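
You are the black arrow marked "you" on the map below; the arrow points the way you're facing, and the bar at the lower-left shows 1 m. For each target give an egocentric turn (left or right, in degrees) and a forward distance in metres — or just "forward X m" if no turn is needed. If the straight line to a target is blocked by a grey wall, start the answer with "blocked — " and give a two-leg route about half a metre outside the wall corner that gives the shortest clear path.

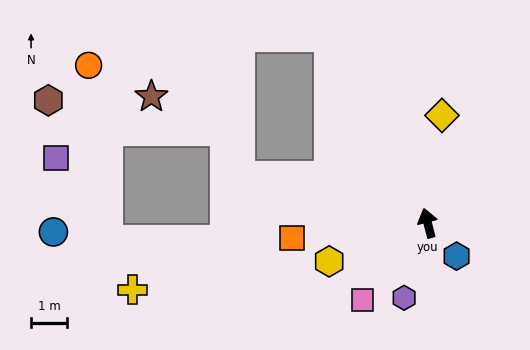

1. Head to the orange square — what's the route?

turn left 82°, forward 3.8 m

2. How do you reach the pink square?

turn left 125°, forward 2.8 m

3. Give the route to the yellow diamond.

turn right 22°, forward 3.0 m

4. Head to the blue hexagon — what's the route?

turn right 153°, forward 1.2 m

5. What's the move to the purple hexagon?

turn left 148°, forward 2.2 m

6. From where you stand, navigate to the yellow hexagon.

turn left 97°, forward 2.9 m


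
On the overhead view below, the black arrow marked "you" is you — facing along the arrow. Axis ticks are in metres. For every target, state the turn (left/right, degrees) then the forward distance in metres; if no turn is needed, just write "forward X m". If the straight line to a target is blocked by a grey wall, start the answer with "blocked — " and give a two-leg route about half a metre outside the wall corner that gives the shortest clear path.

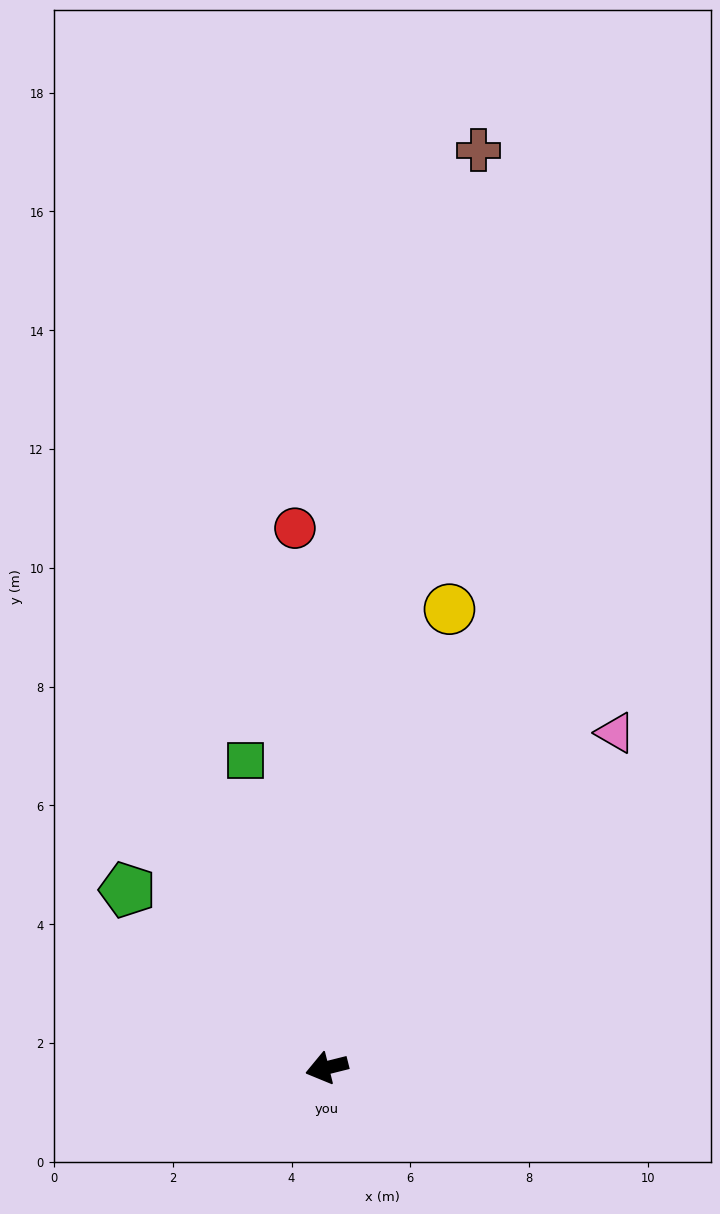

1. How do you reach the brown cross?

turn right 113°, forward 15.7 m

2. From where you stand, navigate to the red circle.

turn right 101°, forward 9.1 m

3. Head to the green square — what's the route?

turn right 89°, forward 5.3 m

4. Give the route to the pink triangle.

turn right 145°, forward 7.4 m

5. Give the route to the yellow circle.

turn right 119°, forward 8.0 m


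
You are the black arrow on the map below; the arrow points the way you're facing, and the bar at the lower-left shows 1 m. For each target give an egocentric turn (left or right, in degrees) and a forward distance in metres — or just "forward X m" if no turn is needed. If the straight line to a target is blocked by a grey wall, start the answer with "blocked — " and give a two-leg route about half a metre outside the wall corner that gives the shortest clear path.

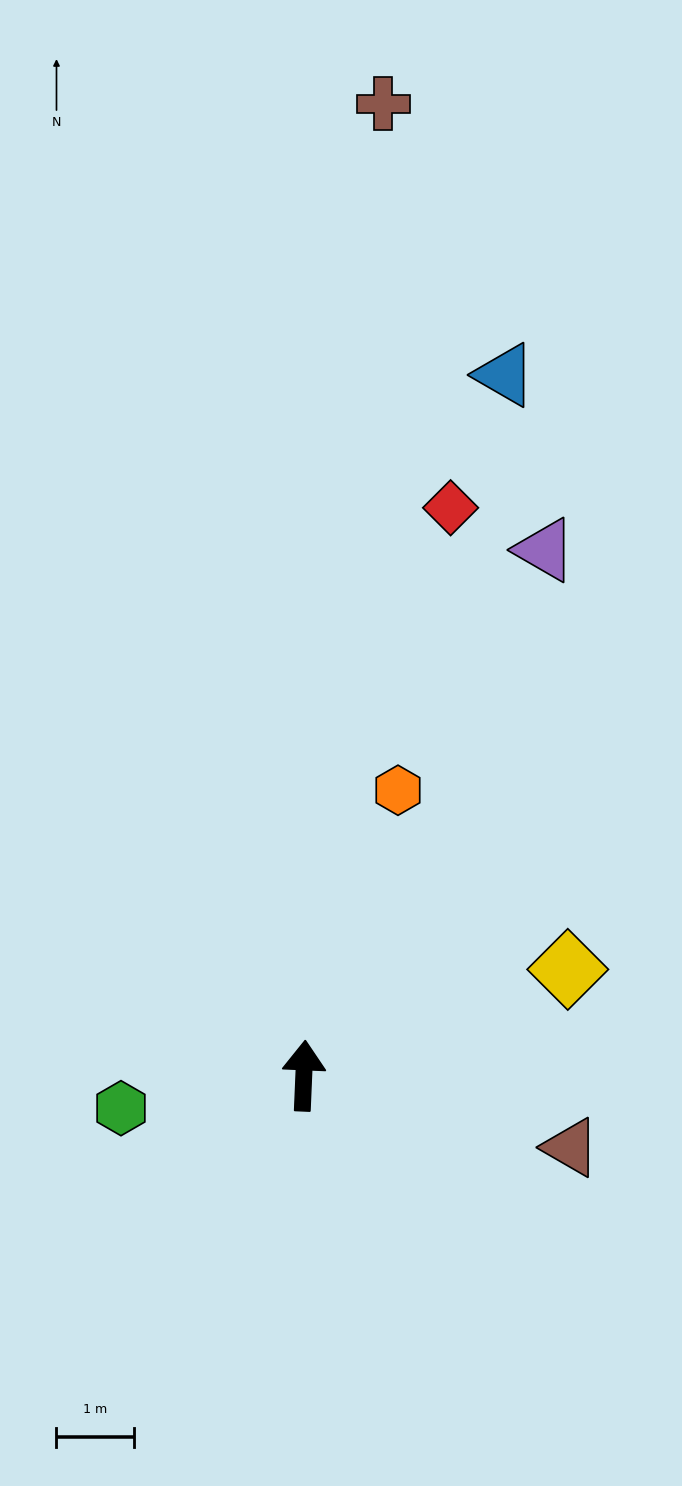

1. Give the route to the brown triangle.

turn right 103°, forward 3.6 m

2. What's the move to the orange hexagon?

turn right 16°, forward 3.9 m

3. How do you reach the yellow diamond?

turn right 66°, forward 3.7 m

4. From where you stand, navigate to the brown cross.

turn right 2°, forward 12.6 m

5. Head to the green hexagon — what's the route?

turn left 103°, forward 2.4 m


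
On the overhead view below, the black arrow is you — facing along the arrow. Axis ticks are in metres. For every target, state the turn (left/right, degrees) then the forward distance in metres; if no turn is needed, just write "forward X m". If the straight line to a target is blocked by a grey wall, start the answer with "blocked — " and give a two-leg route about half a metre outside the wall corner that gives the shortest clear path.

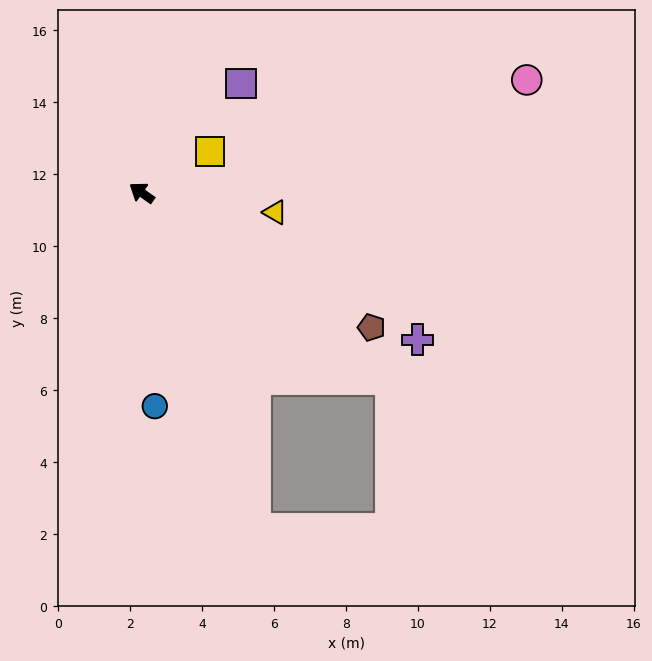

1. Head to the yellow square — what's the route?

turn right 114°, forward 2.2 m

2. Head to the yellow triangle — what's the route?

turn right 153°, forward 3.7 m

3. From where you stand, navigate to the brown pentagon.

turn right 175°, forward 7.4 m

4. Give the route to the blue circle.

turn left 129°, forward 5.9 m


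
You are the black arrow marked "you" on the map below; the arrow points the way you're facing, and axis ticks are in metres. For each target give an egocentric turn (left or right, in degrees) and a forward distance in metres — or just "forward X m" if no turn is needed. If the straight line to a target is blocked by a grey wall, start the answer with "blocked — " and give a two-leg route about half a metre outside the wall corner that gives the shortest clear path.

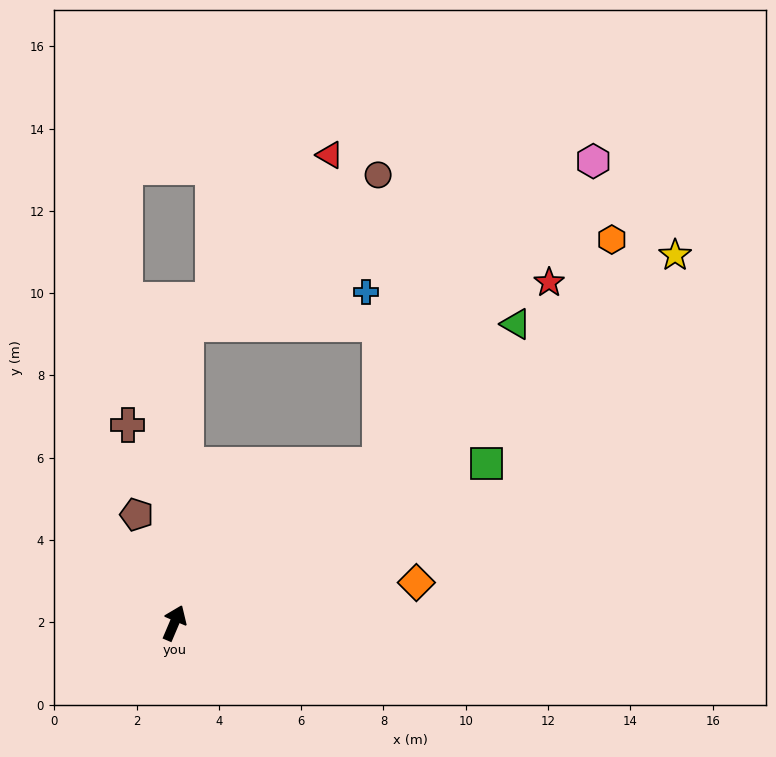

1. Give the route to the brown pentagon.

turn left 42°, forward 2.8 m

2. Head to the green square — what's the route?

turn right 40°, forward 8.5 m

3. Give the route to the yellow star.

turn right 31°, forward 15.1 m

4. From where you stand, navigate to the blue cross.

blocked — turn left 21°, forward 7.3 m, then turn right 78°, forward 4.4 m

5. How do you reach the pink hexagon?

blocked — turn right 29°, forward 6.3 m, then turn left 17°, forward 9.0 m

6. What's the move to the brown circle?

blocked — turn left 21°, forward 7.3 m, then turn right 50°, forward 5.9 m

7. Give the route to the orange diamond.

turn right 58°, forward 6.0 m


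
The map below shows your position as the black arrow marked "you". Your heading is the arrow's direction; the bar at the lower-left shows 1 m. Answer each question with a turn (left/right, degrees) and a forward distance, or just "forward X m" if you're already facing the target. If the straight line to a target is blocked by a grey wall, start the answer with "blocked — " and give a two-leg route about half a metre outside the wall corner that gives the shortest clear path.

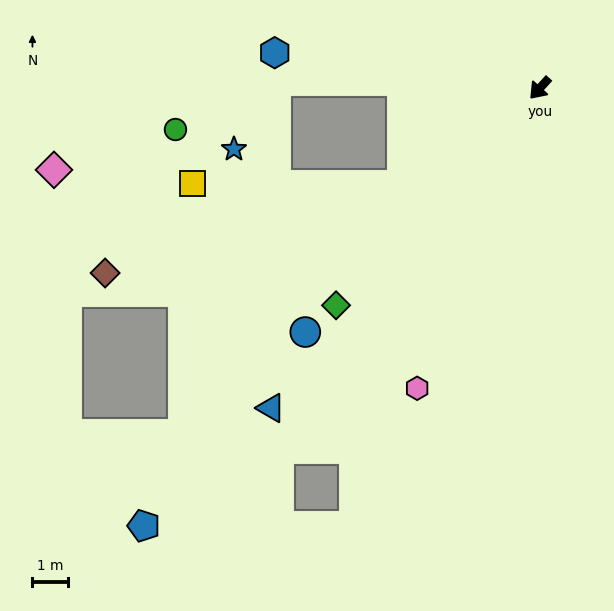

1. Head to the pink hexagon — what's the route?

turn left 20°, forward 9.0 m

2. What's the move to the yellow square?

blocked — turn right 13°, forward 4.7 m, then turn right 35°, forward 5.9 m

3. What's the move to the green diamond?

forward 8.3 m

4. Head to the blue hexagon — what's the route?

turn right 55°, forward 7.5 m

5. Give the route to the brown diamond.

blocked — turn right 13°, forward 4.7 m, then turn right 18°, forward 8.6 m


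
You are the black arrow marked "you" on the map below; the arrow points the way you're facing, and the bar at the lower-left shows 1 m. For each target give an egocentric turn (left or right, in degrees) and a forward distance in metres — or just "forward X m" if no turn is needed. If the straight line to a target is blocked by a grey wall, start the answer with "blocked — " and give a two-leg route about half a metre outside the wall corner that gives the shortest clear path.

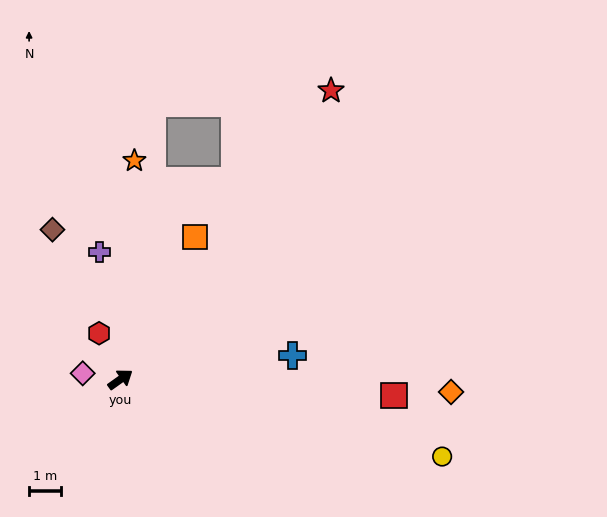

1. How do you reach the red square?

turn right 39°, forward 8.7 m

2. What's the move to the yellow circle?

turn right 49°, forward 10.5 m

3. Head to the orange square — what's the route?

turn left 27°, forward 5.1 m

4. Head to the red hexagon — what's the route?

turn left 79°, forward 1.6 m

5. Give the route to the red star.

turn left 18°, forward 11.3 m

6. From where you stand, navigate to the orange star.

turn left 51°, forward 6.9 m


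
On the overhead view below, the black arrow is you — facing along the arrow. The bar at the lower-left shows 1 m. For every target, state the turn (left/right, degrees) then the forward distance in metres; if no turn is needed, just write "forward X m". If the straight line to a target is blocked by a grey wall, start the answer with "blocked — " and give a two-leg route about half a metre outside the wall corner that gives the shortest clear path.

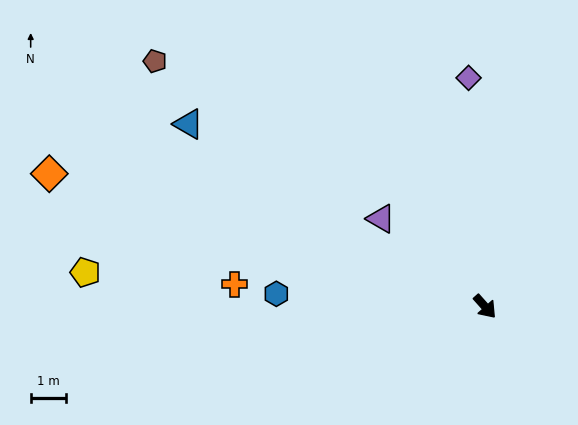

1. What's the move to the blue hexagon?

turn right 135°, forward 5.9 m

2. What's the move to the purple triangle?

turn right 172°, forward 3.8 m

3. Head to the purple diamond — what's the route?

turn left 142°, forward 6.5 m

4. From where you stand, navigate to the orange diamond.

turn right 149°, forward 12.8 m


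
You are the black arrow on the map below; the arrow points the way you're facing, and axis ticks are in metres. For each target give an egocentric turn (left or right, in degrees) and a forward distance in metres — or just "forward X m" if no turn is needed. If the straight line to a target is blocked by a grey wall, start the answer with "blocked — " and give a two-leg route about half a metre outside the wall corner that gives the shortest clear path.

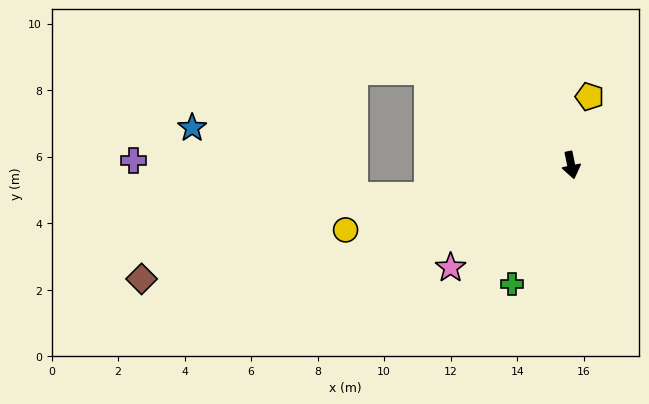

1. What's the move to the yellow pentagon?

turn left 153°, forward 2.1 m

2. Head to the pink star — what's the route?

turn right 61°, forward 4.8 m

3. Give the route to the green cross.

turn right 38°, forward 4.0 m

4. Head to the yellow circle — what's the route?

turn right 86°, forward 7.1 m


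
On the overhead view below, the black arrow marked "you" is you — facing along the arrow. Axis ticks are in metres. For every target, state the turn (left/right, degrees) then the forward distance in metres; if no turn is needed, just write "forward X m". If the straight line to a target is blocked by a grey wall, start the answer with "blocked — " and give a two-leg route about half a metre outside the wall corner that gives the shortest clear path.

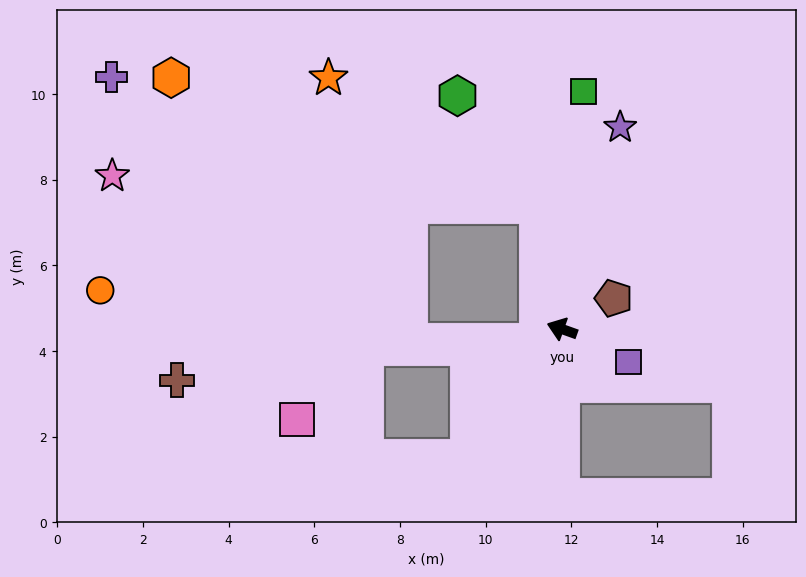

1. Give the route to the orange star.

blocked — turn right 59°, forward 2.9 m, then turn left 47°, forward 5.7 m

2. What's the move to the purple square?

turn left 173°, forward 1.7 m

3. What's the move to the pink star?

blocked — turn right 59°, forward 2.9 m, then turn left 75°, forward 9.9 m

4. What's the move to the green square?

turn right 75°, forward 5.6 m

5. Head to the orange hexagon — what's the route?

blocked — turn right 59°, forward 2.9 m, then turn left 59°, forward 9.0 m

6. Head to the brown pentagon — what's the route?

turn right 129°, forward 1.4 m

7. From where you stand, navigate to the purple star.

turn right 86°, forward 4.9 m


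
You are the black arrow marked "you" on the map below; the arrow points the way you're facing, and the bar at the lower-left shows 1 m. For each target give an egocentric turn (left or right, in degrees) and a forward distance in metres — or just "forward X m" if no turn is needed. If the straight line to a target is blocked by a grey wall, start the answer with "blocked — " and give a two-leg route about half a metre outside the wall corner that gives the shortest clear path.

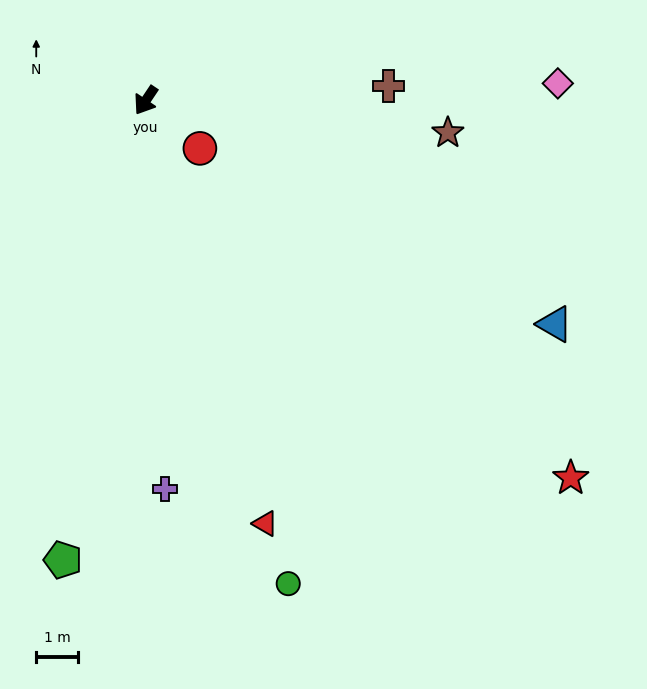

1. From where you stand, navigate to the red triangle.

turn left 50°, forward 10.5 m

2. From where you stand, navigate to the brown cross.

turn left 127°, forward 5.8 m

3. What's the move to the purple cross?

turn left 37°, forward 9.3 m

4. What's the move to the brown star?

turn left 118°, forward 7.3 m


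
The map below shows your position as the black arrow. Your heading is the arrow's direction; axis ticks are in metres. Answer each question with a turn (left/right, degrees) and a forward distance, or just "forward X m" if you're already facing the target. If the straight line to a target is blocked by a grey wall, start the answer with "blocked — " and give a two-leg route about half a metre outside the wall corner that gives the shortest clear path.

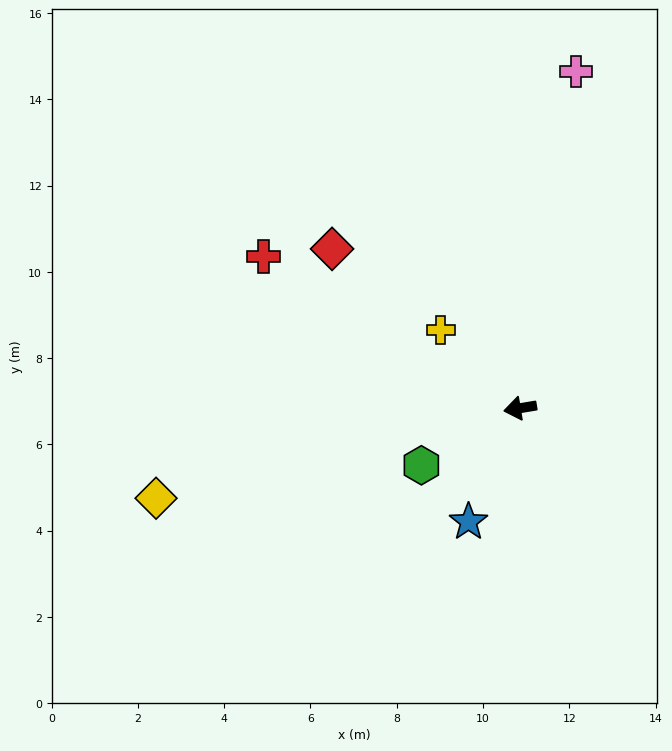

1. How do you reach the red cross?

turn right 40°, forward 6.9 m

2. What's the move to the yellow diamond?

turn left 4°, forward 8.7 m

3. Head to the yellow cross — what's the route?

turn right 54°, forward 2.6 m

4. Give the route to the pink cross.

turn right 109°, forward 7.9 m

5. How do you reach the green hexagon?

turn left 21°, forward 2.6 m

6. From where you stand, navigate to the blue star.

turn left 56°, forward 2.9 m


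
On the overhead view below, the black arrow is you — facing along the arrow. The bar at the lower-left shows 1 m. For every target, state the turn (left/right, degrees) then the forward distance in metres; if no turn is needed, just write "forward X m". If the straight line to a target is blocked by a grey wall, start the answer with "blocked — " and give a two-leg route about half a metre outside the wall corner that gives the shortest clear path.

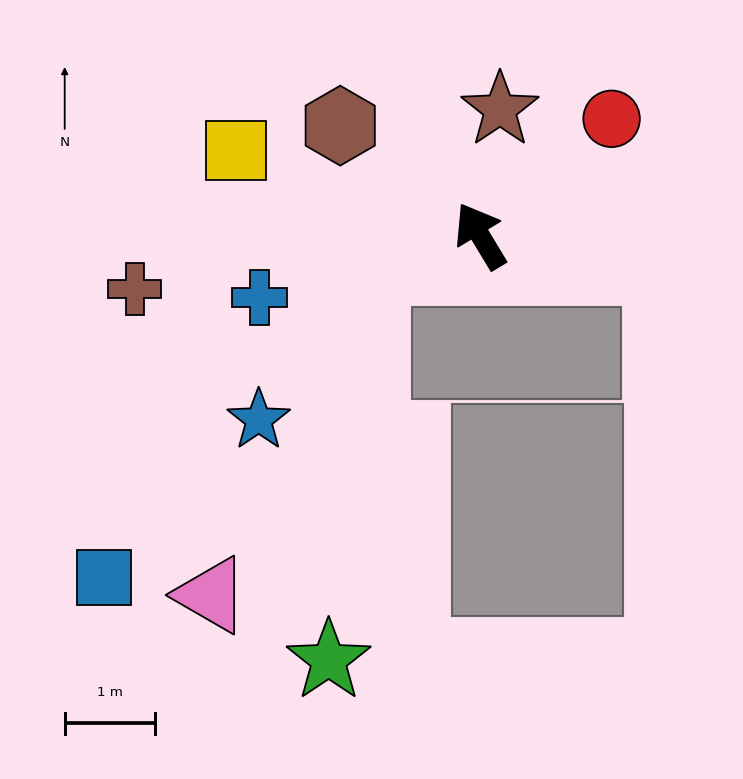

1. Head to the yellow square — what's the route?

turn left 40°, forward 2.9 m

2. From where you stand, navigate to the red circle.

turn right 79°, forward 2.0 m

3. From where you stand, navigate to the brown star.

turn right 40°, forward 1.4 m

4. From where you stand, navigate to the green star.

blocked — turn left 75°, forward 1.3 m, then turn left 68°, forward 4.4 m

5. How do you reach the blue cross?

turn left 74°, forward 2.5 m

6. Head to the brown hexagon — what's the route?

turn left 21°, forward 2.0 m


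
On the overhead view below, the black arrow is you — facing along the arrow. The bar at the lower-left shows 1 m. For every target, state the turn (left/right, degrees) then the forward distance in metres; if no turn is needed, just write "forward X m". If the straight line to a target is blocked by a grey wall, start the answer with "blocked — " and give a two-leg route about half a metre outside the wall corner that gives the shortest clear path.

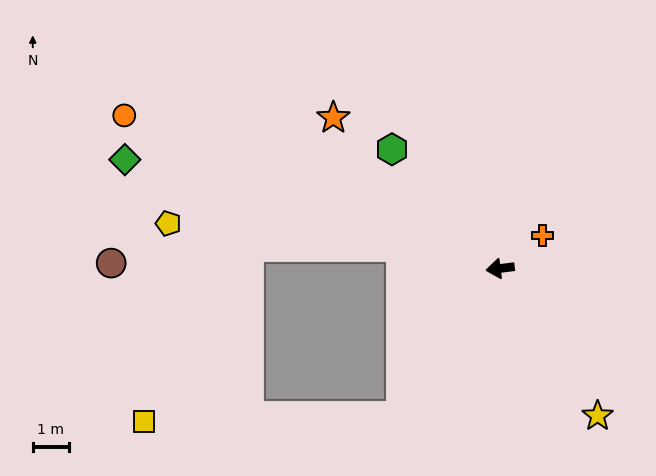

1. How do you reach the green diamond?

turn right 23°, forward 10.9 m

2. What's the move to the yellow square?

blocked — turn left 49°, forward 4.9 m, then turn right 55°, forward 7.1 m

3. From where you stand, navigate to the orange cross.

turn right 149°, forward 1.5 m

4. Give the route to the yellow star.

turn left 116°, forward 4.9 m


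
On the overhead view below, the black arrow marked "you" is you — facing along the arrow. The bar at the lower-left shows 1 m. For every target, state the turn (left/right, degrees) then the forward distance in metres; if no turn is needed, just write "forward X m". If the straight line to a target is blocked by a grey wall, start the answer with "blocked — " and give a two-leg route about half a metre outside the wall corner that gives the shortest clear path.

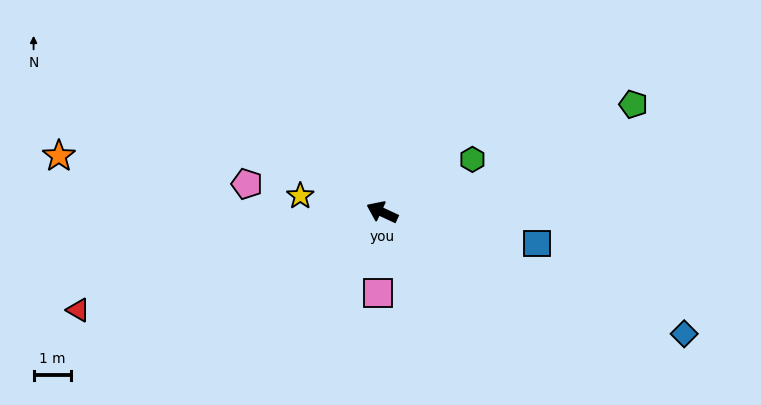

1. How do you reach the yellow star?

turn left 14°, forward 2.2 m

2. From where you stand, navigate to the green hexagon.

turn right 125°, forward 2.8 m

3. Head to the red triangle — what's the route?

turn left 43°, forward 8.5 m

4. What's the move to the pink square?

turn left 112°, forward 2.1 m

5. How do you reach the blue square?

turn right 166°, forward 4.2 m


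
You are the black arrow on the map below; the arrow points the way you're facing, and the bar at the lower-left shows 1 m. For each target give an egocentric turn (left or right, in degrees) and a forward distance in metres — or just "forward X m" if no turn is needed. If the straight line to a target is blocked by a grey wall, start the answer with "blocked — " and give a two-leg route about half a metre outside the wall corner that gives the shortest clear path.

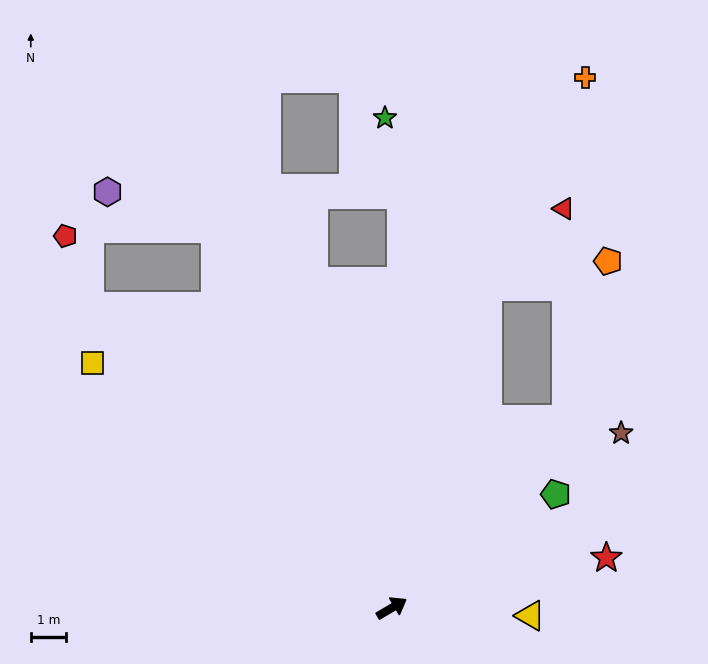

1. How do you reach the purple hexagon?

blocked — turn left 84°, forward 11.9 m, then turn left 47°, forward 3.2 m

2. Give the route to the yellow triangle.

turn right 34°, forward 4.0 m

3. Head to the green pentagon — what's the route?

turn left 4°, forward 5.7 m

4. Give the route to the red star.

turn right 17°, forward 6.3 m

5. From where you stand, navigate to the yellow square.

turn left 110°, forward 11.0 m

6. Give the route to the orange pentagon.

blocked — turn left 16°, forward 7.3 m, then turn left 29°, forward 4.7 m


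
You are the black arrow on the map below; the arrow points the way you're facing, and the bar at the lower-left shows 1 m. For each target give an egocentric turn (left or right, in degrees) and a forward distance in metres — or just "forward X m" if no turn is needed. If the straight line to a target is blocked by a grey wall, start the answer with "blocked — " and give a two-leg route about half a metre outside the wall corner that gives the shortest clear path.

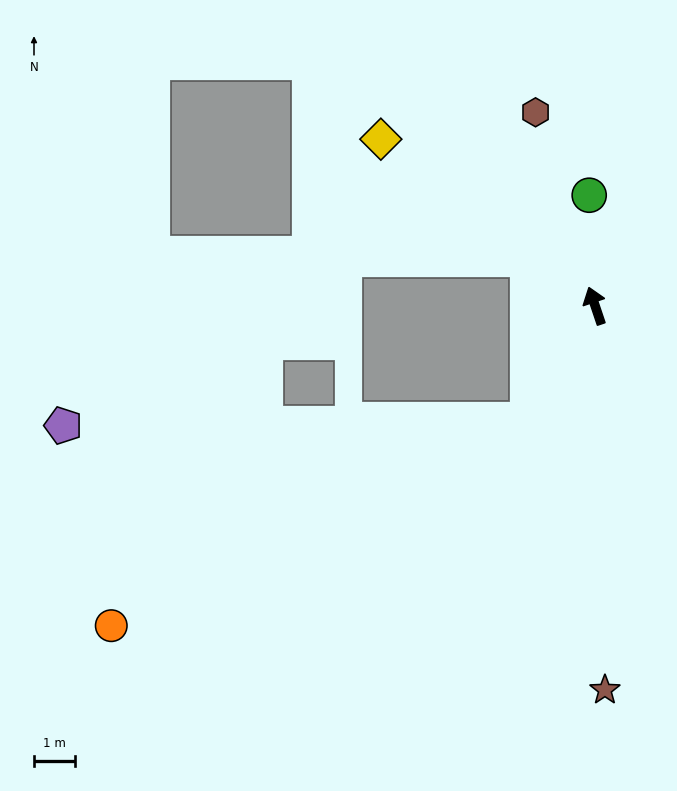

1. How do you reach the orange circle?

blocked — turn left 131°, forward 3.2 m, then turn right 33°, forward 11.4 m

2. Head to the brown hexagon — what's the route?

forward 5.0 m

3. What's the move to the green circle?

turn right 16°, forward 2.7 m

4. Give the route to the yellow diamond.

turn left 34°, forward 6.6 m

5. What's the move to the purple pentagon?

blocked — turn left 131°, forward 3.2 m, then turn right 59°, forward 11.4 m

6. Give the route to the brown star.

turn left 163°, forward 9.4 m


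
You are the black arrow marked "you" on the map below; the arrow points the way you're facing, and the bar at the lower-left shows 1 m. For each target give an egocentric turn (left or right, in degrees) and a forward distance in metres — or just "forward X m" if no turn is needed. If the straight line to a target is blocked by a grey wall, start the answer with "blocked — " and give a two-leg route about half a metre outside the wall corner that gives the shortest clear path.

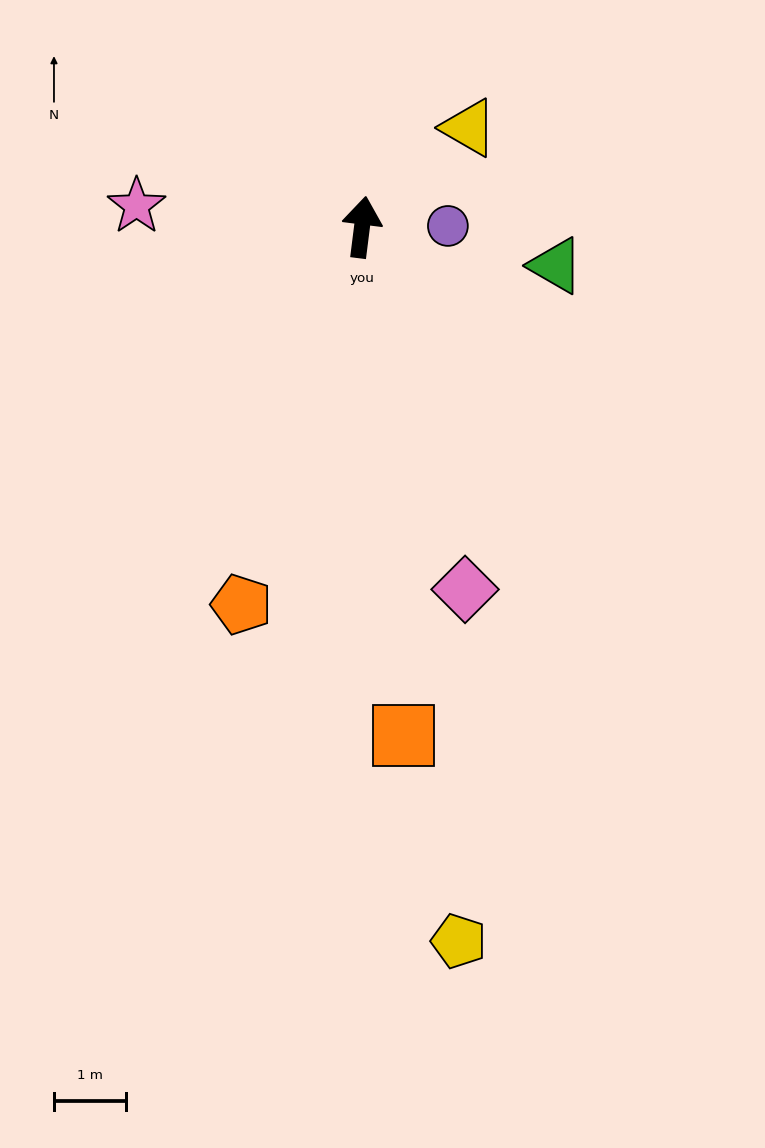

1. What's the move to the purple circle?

turn right 82°, forward 1.2 m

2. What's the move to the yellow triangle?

turn right 40°, forward 2.0 m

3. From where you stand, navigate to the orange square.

turn right 168°, forward 7.1 m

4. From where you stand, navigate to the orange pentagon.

turn left 169°, forward 5.5 m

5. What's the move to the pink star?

turn left 92°, forward 3.1 m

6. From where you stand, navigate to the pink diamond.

turn right 157°, forward 5.2 m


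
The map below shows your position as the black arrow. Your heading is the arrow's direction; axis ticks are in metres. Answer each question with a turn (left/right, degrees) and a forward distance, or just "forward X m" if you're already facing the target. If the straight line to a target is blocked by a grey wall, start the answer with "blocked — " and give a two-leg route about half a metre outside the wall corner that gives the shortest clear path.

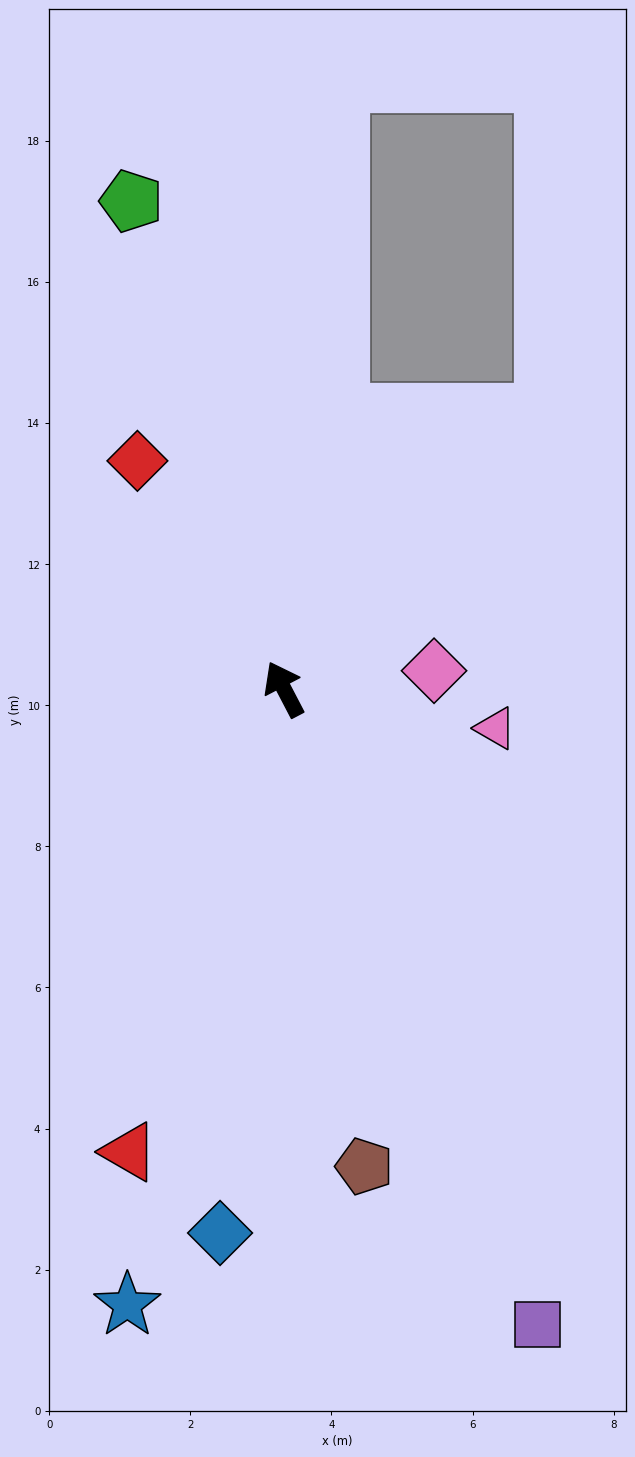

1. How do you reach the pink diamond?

turn right 111°, forward 2.1 m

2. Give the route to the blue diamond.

turn left 146°, forward 7.8 m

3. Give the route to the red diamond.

turn left 5°, forward 3.8 m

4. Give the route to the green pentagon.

turn right 10°, forward 7.2 m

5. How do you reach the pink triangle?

turn right 128°, forward 3.0 m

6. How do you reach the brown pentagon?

turn left 162°, forward 6.9 m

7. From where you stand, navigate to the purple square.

turn left 174°, forward 9.7 m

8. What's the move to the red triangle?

turn left 134°, forward 6.9 m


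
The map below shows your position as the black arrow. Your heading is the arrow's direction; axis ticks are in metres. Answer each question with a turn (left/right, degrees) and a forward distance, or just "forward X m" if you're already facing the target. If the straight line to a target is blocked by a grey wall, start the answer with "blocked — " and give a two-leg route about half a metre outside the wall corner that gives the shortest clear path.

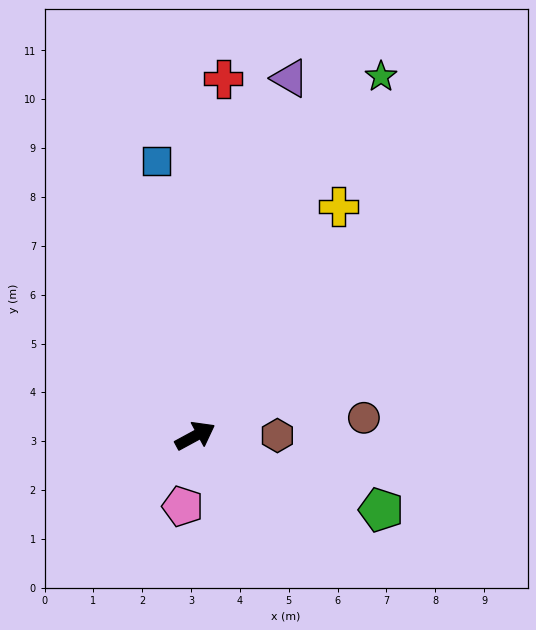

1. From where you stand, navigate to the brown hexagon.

turn right 28°, forward 1.7 m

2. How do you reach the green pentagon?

turn right 50°, forward 4.1 m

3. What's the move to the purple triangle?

turn left 47°, forward 7.6 m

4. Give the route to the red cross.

turn left 57°, forward 7.3 m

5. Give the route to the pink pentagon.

turn right 129°, forward 1.5 m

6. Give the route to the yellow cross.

turn left 30°, forward 5.5 m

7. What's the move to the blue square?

turn left 70°, forward 5.7 m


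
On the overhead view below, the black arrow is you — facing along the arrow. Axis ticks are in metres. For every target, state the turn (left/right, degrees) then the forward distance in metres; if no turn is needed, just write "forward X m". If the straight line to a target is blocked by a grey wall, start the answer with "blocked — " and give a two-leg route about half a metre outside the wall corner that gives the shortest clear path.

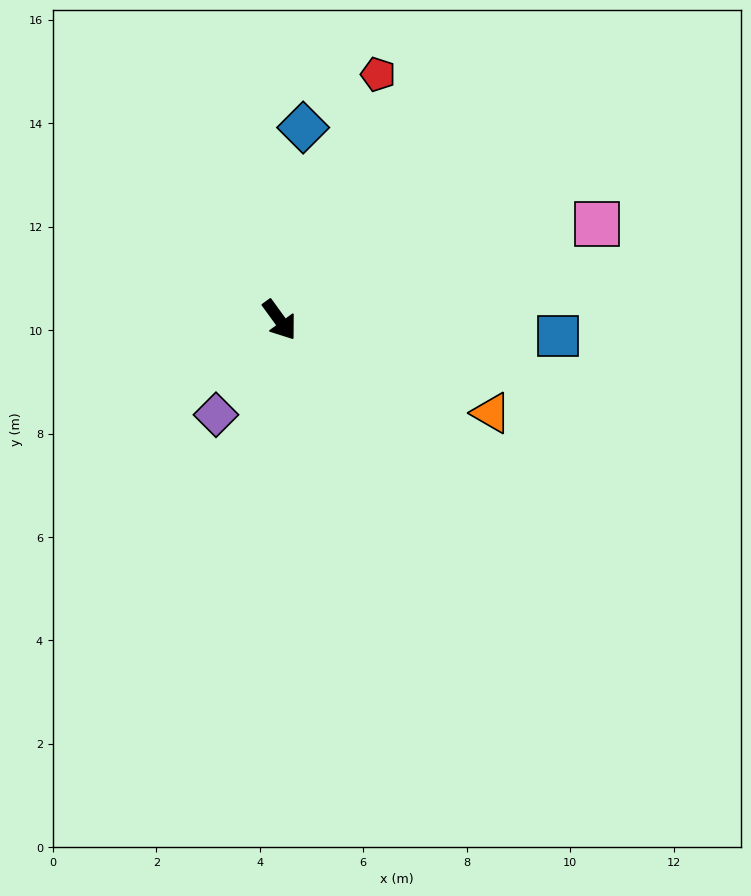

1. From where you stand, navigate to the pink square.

turn left 71°, forward 6.4 m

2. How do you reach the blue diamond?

turn left 137°, forward 3.7 m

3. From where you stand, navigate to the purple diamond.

turn right 70°, forward 2.2 m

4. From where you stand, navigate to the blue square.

turn left 51°, forward 5.4 m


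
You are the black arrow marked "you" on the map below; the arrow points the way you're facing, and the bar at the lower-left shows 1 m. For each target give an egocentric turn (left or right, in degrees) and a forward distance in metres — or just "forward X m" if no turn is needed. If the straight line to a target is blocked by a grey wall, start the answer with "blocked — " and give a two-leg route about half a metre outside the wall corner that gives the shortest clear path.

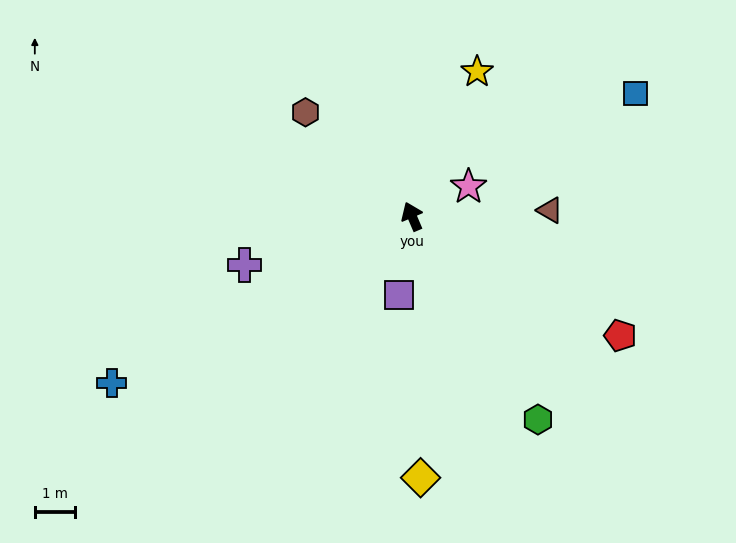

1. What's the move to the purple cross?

turn left 83°, forward 4.4 m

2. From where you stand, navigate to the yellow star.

turn right 47°, forward 4.0 m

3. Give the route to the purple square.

turn left 147°, forward 2.0 m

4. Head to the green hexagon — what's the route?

turn right 171°, forward 6.0 m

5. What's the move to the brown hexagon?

turn left 23°, forward 3.7 m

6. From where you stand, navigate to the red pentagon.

turn right 143°, forward 6.0 m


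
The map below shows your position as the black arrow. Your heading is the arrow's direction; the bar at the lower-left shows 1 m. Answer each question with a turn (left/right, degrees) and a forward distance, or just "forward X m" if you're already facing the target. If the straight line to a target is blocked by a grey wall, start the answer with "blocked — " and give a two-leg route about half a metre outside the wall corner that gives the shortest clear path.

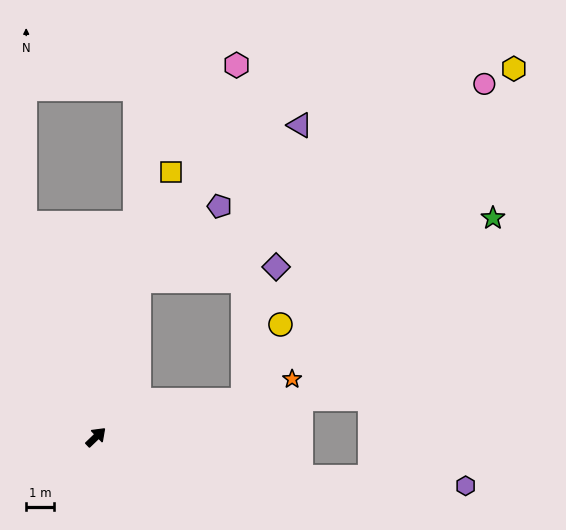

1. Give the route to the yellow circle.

blocked — turn right 30°, forward 5.4 m, then turn left 49°, forward 3.0 m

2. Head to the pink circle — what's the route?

blocked — turn left 31°, forward 5.7 m, then turn right 45°, forward 14.1 m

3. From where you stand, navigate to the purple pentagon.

blocked — turn left 31°, forward 5.7 m, then turn right 32°, forward 3.9 m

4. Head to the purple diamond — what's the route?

blocked — turn right 30°, forward 5.4 m, then turn left 62°, forward 4.9 m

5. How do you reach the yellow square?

turn left 30°, forward 9.8 m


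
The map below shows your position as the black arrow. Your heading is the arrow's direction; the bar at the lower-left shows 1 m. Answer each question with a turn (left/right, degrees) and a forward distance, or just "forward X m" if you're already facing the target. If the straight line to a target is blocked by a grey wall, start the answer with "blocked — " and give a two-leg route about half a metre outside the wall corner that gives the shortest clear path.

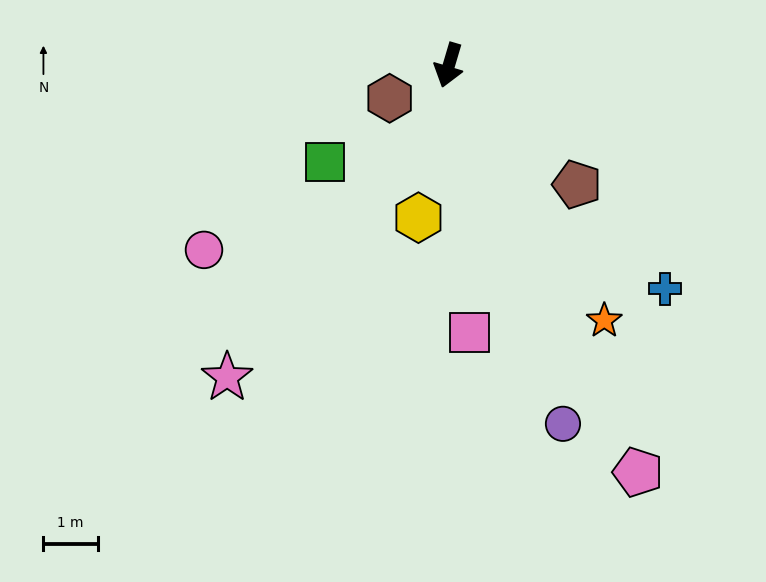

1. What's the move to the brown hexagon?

turn right 44°, forward 1.3 m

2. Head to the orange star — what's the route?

turn left 48°, forward 5.5 m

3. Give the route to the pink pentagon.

turn left 41°, forward 8.3 m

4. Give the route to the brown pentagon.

turn left 64°, forward 3.2 m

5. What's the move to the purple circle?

turn left 34°, forward 7.0 m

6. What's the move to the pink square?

turn left 21°, forward 5.0 m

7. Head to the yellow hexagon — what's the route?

turn left 5°, forward 2.9 m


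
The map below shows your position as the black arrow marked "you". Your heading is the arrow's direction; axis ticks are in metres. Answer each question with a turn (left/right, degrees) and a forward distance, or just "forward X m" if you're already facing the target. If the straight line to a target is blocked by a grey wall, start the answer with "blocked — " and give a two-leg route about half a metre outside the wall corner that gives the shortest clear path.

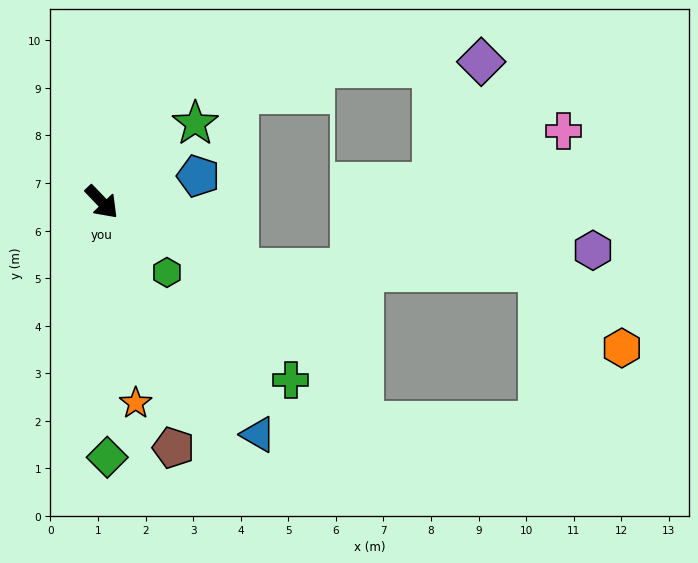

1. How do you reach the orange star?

turn right 34°, forward 4.3 m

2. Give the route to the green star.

turn left 86°, forward 2.6 m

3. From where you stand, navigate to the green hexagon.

forward 2.0 m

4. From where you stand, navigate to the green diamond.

turn right 43°, forward 5.4 m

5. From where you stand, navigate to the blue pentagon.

turn left 61°, forward 2.1 m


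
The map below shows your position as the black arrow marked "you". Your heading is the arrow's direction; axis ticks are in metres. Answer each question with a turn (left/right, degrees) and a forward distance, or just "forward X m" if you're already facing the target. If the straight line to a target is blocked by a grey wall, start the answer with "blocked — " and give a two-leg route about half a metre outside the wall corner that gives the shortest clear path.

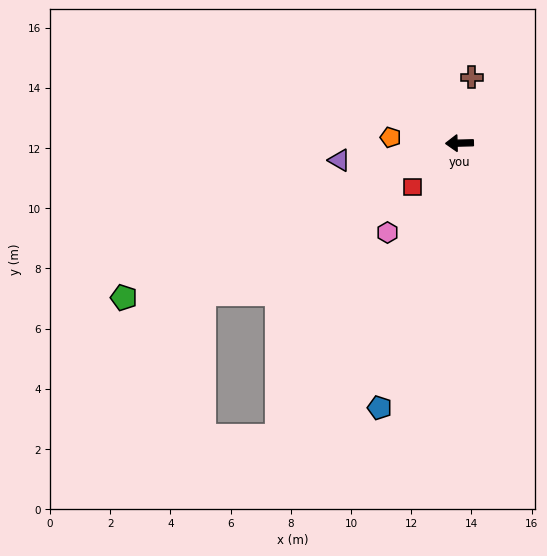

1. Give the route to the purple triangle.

turn left 7°, forward 4.0 m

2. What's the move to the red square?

turn left 42°, forward 2.1 m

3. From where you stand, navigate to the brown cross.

turn right 102°, forward 2.2 m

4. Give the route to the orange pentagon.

turn right 6°, forward 2.3 m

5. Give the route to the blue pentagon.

turn left 72°, forward 9.2 m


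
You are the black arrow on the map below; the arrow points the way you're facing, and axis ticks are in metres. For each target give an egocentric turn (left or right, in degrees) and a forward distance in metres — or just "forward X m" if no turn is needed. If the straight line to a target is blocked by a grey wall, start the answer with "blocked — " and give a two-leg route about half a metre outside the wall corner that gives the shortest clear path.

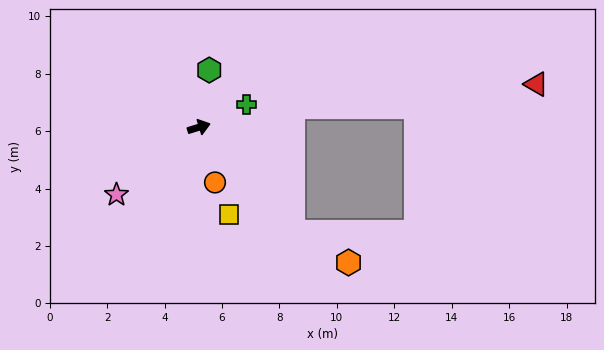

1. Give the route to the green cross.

turn left 8°, forward 1.8 m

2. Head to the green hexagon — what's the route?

turn left 63°, forward 2.0 m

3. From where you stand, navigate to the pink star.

turn right 158°, forward 3.7 m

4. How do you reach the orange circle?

turn right 91°, forward 2.0 m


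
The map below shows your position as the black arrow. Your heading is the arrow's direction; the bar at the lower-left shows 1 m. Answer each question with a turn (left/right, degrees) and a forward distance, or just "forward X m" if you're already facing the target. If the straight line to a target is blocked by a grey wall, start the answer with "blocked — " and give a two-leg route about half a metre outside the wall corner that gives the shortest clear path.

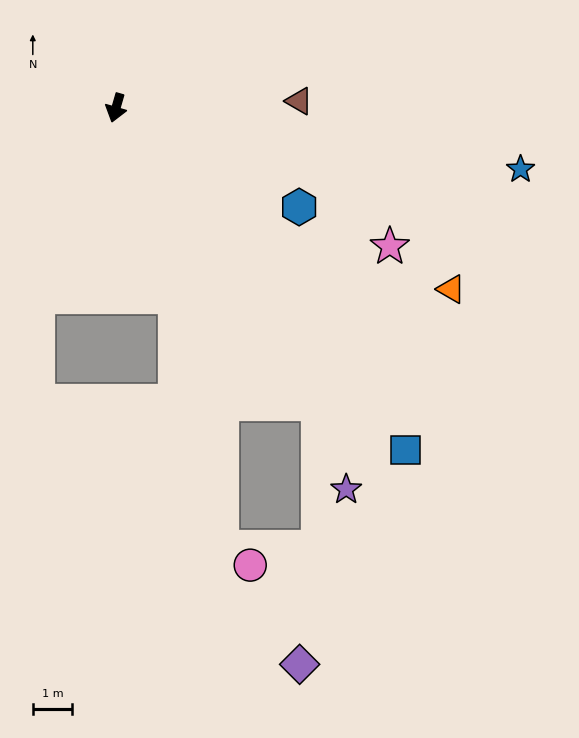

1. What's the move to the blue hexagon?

turn left 78°, forward 5.3 m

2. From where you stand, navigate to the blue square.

turn left 56°, forward 11.3 m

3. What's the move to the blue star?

turn left 98°, forward 10.3 m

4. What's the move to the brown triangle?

turn left 108°, forward 4.6 m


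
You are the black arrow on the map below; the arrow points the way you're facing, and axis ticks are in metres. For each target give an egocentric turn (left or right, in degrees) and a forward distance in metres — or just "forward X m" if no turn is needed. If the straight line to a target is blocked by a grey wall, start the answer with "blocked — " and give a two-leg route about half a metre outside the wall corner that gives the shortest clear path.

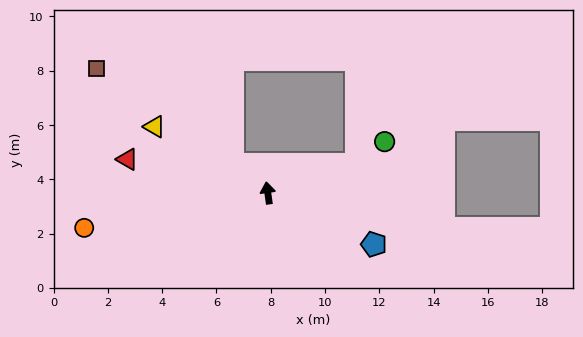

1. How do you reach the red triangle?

turn left 69°, forward 5.3 m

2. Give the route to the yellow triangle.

turn left 52°, forward 4.8 m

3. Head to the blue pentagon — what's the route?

turn right 124°, forward 4.3 m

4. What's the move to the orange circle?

turn left 93°, forward 6.9 m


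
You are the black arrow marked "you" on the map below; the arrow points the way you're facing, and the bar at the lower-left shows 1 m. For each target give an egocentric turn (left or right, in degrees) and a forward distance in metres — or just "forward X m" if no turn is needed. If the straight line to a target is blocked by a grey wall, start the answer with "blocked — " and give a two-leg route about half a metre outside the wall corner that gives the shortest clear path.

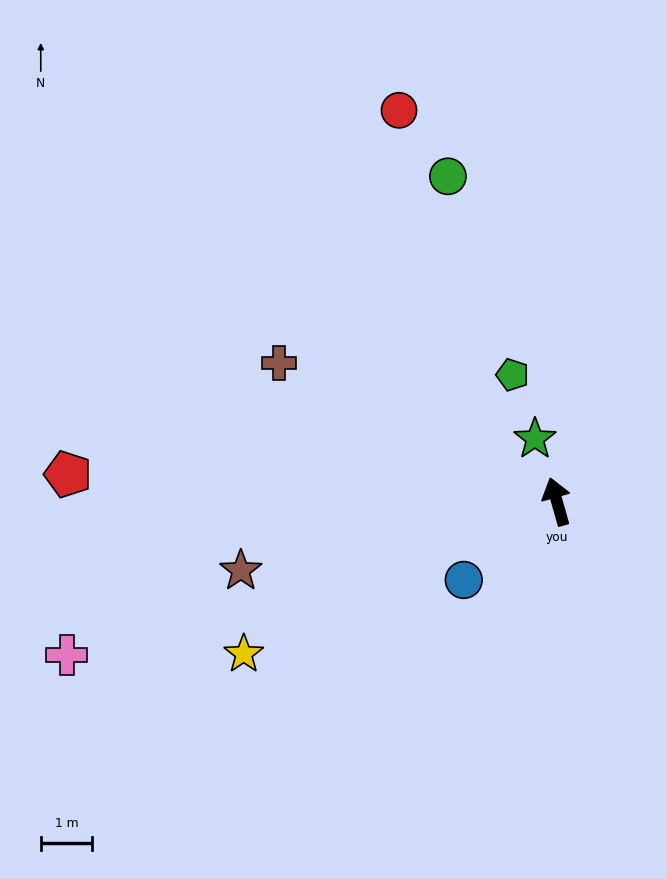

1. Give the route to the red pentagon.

turn left 71°, forward 9.5 m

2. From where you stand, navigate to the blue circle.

turn left 114°, forward 2.4 m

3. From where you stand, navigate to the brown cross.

turn left 48°, forward 6.0 m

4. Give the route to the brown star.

turn left 86°, forward 6.3 m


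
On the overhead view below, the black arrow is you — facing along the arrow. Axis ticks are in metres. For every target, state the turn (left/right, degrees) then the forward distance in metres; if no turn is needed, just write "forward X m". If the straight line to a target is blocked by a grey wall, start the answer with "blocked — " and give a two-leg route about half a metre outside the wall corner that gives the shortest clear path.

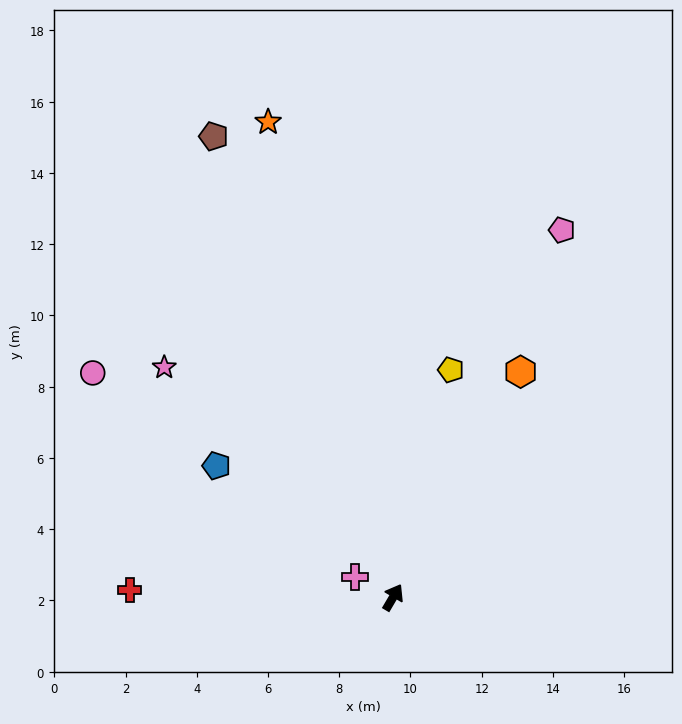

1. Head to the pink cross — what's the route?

turn left 92°, forward 1.2 m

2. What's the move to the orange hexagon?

forward 7.3 m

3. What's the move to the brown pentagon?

turn left 52°, forward 13.9 m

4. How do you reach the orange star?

turn left 45°, forward 13.8 m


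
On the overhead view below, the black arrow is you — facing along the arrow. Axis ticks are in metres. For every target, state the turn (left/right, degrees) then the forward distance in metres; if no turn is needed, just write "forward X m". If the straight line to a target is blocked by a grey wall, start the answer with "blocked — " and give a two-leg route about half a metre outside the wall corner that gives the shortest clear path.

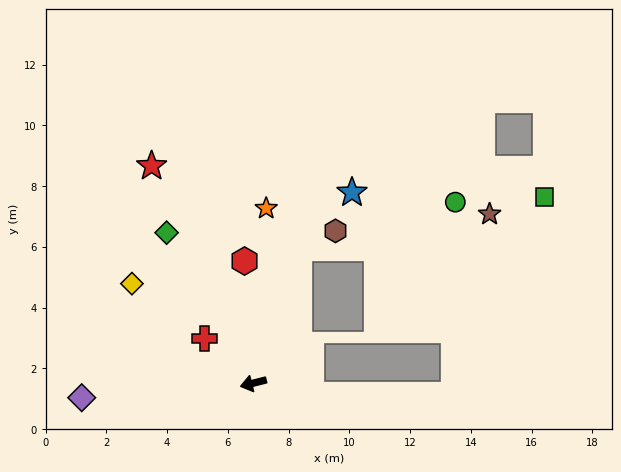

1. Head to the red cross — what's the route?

turn right 56°, forward 2.2 m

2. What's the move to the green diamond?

turn right 74°, forward 5.7 m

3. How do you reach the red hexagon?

turn right 100°, forward 4.0 m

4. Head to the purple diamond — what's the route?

turn right 9°, forward 5.7 m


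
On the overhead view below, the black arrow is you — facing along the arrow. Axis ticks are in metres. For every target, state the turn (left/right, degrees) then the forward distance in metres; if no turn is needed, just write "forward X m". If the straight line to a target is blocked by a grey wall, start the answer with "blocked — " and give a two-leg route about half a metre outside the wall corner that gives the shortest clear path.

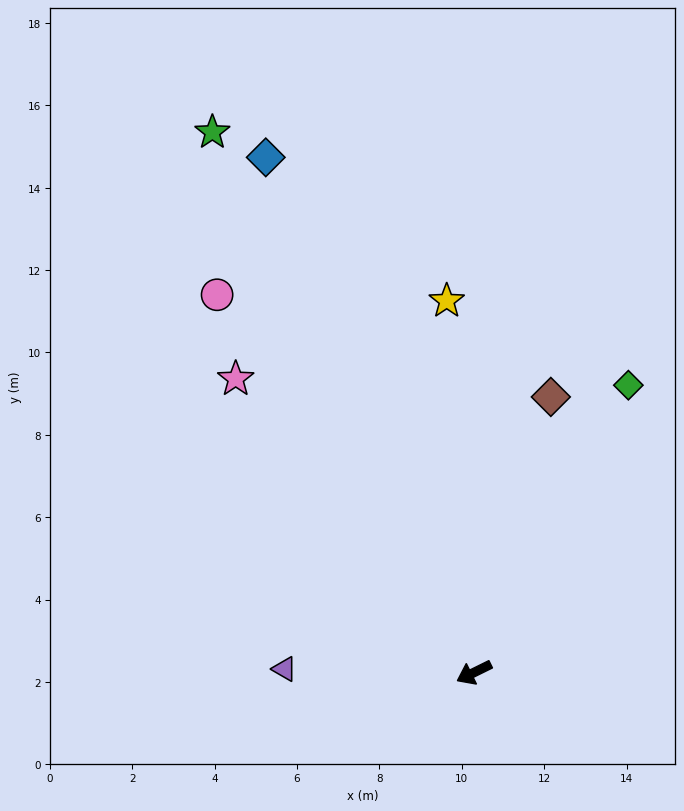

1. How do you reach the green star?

turn right 90°, forward 14.6 m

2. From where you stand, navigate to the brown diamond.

turn right 132°, forward 6.9 m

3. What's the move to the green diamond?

turn right 144°, forward 7.9 m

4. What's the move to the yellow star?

turn right 112°, forward 9.0 m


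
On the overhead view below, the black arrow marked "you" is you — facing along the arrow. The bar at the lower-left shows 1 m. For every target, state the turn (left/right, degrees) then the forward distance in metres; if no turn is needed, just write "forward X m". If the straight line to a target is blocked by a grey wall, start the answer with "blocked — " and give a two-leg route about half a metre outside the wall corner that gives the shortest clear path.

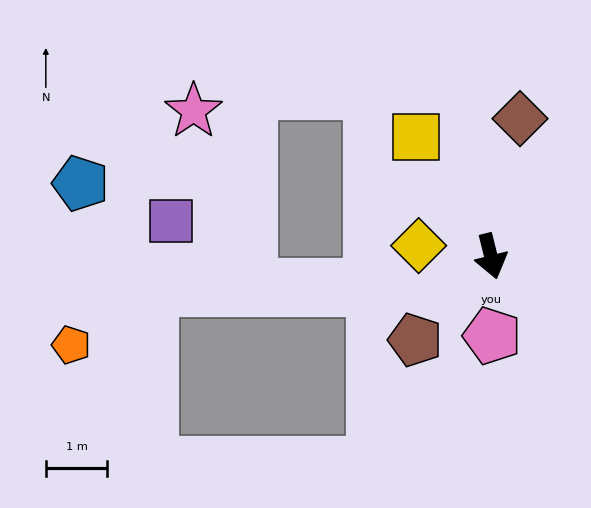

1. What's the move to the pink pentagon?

turn right 13°, forward 1.3 m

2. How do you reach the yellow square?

turn right 162°, forward 2.3 m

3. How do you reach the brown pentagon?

turn right 56°, forward 1.8 m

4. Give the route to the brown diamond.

turn left 154°, forward 2.3 m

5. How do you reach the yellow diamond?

turn right 112°, forward 1.2 m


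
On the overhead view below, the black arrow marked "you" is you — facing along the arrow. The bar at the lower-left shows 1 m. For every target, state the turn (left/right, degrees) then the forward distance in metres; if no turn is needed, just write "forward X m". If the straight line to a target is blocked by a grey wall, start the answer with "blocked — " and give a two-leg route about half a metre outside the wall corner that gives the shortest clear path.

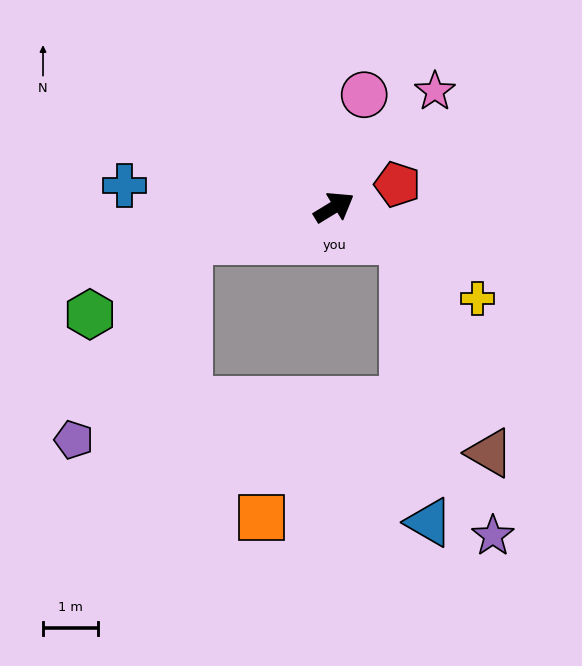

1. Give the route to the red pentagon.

turn right 12°, forward 1.2 m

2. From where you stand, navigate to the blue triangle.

blocked — turn right 58°, forward 1.4 m, then turn right 58°, forward 5.2 m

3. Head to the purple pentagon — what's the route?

blocked — turn left 162°, forward 2.7 m, then turn left 46°, forward 4.2 m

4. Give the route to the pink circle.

turn left 44°, forward 2.1 m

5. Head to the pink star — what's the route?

turn left 18°, forward 2.8 m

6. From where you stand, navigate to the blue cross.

turn left 143°, forward 3.9 m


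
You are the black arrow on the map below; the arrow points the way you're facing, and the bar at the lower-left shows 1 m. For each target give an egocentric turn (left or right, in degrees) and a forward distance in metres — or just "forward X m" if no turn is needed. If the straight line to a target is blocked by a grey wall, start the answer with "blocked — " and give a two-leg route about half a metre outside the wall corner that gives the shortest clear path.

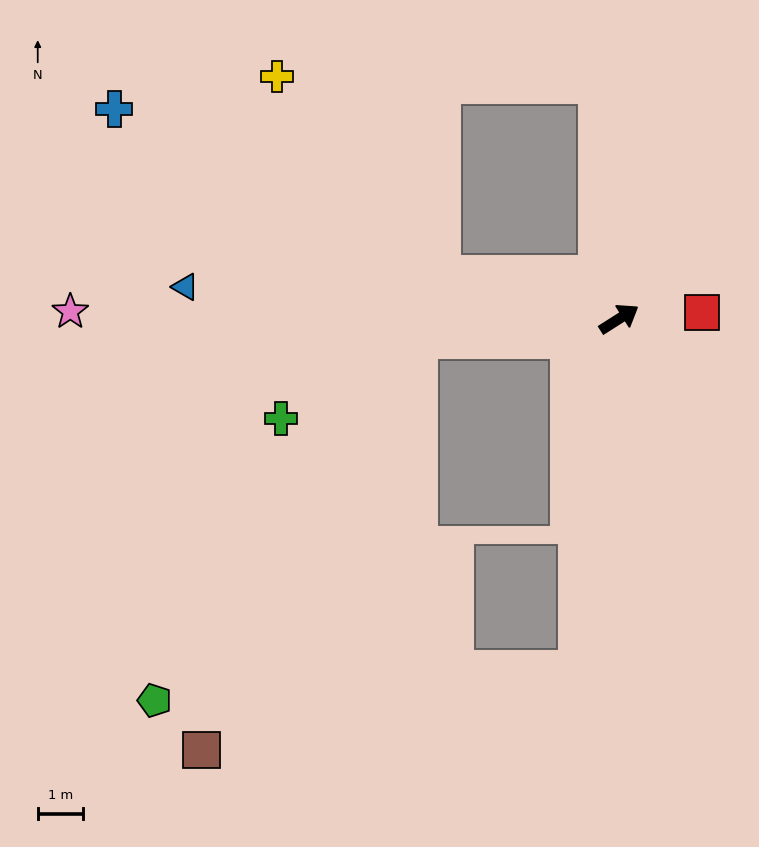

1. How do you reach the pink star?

turn left 147°, forward 12.1 m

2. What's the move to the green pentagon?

blocked — turn left 154°, forward 4.4 m, then turn left 47°, forward 9.8 m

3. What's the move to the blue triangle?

turn left 143°, forward 9.6 m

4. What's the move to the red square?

turn right 28°, forward 1.8 m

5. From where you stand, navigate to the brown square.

blocked — turn left 154°, forward 4.4 m, then turn left 56°, forward 10.2 m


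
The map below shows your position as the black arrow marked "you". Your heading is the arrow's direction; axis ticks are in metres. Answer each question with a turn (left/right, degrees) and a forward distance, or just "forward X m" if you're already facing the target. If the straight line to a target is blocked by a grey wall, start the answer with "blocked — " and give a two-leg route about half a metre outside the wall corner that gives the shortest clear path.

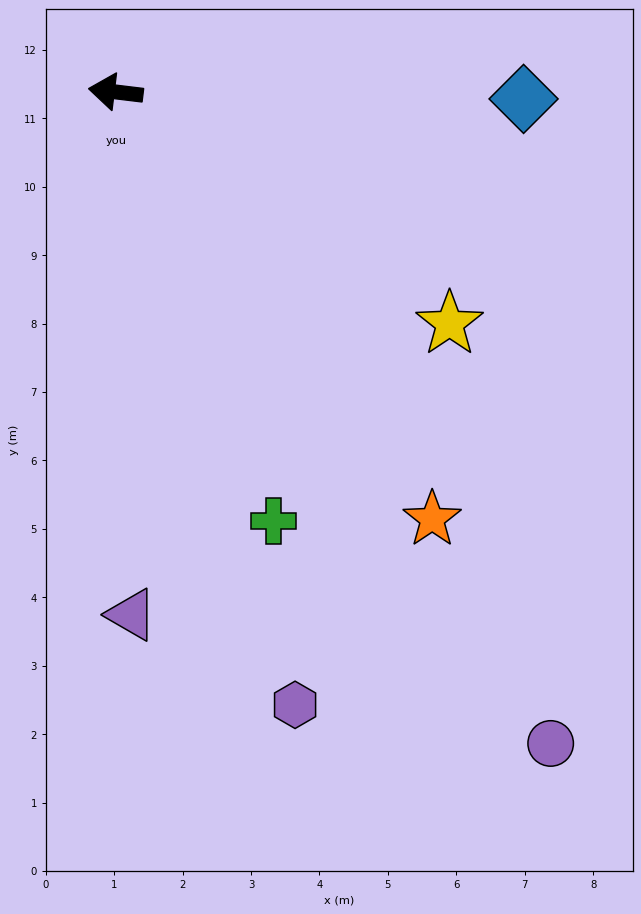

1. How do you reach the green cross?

turn left 117°, forward 6.7 m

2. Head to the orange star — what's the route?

turn left 133°, forward 7.8 m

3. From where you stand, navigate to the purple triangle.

turn left 99°, forward 7.6 m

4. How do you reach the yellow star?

turn left 152°, forward 5.9 m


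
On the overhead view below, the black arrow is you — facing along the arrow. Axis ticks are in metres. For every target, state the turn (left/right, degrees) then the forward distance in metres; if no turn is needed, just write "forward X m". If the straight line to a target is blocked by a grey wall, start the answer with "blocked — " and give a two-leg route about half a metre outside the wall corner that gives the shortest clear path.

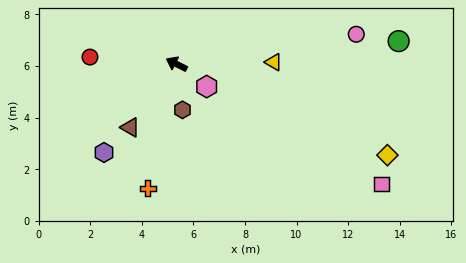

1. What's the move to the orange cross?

turn left 104°, forward 4.9 m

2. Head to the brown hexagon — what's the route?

turn left 124°, forward 1.8 m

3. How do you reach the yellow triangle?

turn right 152°, forward 3.8 m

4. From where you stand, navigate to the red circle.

turn left 22°, forward 3.4 m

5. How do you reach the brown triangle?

turn left 81°, forward 3.0 m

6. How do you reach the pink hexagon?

turn left 170°, forward 1.5 m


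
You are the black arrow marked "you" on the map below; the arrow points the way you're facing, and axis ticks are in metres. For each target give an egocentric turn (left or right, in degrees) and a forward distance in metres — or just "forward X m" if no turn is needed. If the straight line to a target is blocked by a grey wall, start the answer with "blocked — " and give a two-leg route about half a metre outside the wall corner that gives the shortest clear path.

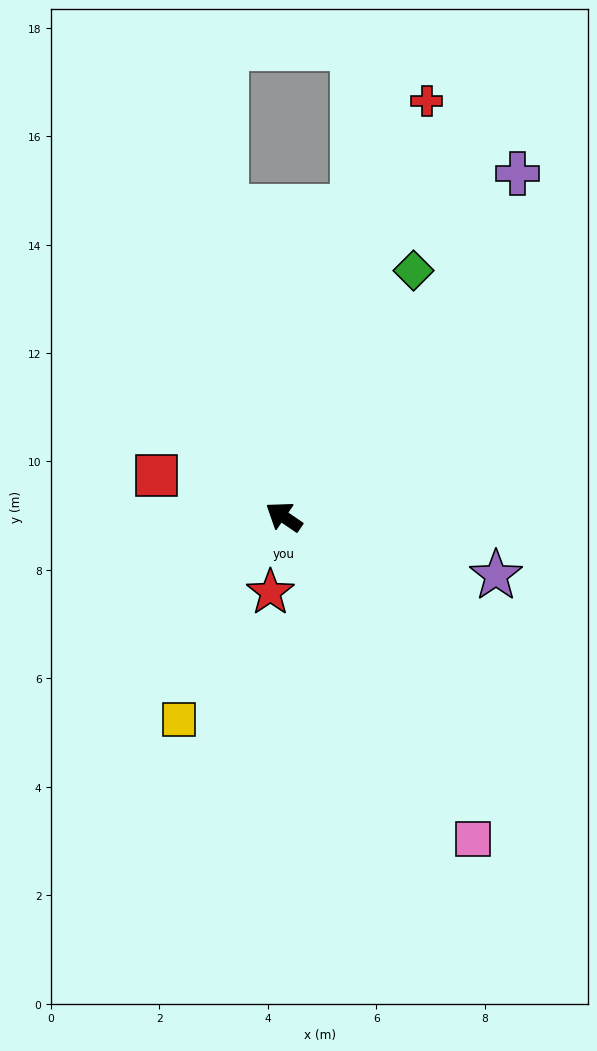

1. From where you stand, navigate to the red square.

turn left 16°, forward 2.5 m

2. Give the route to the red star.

turn left 114°, forward 1.4 m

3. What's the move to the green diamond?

turn right 83°, forward 5.1 m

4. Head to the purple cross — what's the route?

turn right 90°, forward 7.7 m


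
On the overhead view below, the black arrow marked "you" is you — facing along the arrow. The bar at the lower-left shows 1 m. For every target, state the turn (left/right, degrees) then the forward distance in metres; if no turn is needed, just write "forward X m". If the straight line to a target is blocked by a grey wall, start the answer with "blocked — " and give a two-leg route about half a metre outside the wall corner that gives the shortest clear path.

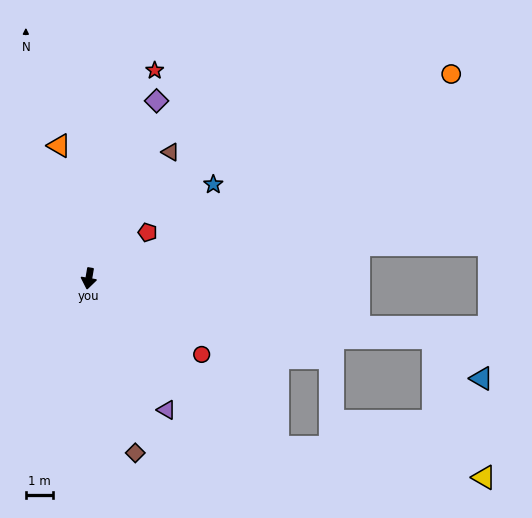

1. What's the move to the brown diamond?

turn left 25°, forward 6.6 m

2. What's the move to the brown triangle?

turn left 157°, forward 5.5 m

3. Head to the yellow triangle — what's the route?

blocked — turn left 58°, forward 9.2 m, then turn left 33°, forward 7.6 m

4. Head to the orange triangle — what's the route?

turn right 158°, forward 5.0 m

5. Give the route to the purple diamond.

turn left 169°, forward 6.9 m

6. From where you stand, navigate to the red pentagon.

turn left 138°, forward 2.7 m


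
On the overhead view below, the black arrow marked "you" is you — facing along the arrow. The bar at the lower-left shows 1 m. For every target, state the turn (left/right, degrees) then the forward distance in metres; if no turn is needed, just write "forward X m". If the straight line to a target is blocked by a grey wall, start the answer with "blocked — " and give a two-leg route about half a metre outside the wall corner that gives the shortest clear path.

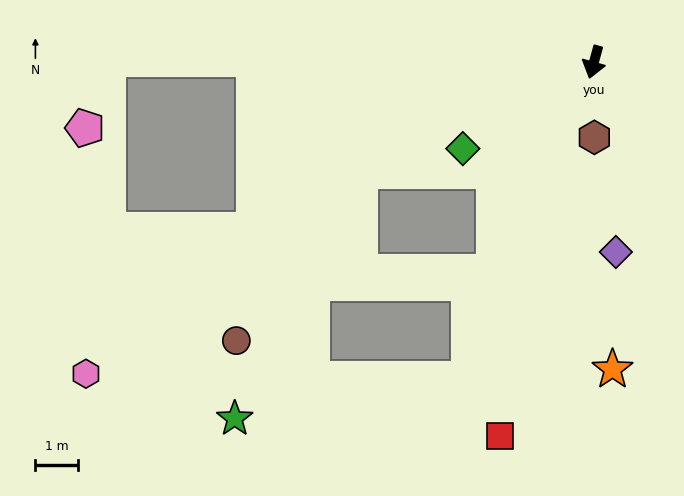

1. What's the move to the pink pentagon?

blocked — turn right 75°, forward 11.4 m, then turn left 72°, forward 1.7 m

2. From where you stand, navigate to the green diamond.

turn right 41°, forward 3.7 m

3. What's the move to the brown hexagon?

turn left 16°, forward 1.8 m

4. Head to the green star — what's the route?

blocked — turn right 6°, forward 8.0 m, then turn right 59°, forward 5.6 m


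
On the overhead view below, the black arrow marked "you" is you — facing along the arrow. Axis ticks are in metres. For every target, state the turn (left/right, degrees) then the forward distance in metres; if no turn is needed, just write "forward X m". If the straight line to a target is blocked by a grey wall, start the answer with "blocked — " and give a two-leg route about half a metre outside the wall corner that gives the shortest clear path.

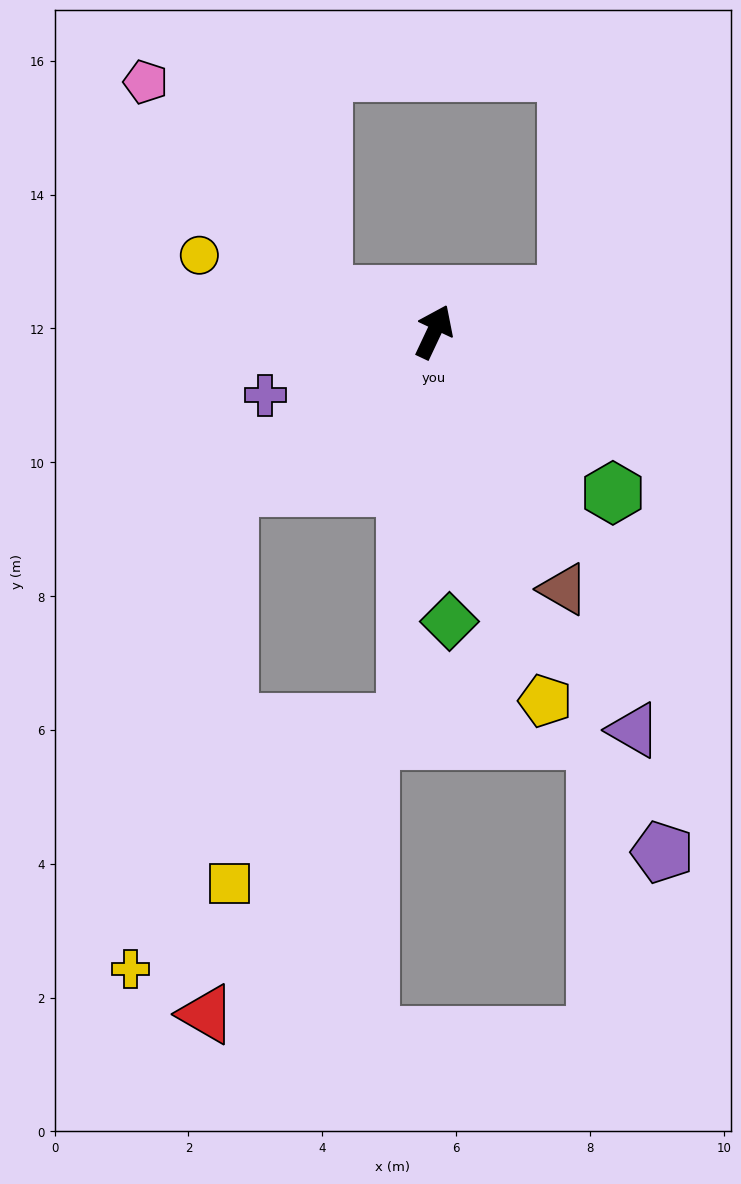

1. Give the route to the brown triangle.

turn right 128°, forward 4.3 m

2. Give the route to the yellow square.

blocked — turn left 153°, forward 3.8 m, then turn left 52°, forward 5.9 m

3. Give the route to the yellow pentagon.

turn right 138°, forward 5.8 m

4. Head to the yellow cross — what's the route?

blocked — turn left 153°, forward 3.8 m, then turn left 41°, forward 7.3 m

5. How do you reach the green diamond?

turn right 152°, forward 4.3 m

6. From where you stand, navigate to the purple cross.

turn left 136°, forward 2.7 m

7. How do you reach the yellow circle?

turn left 97°, forward 3.7 m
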